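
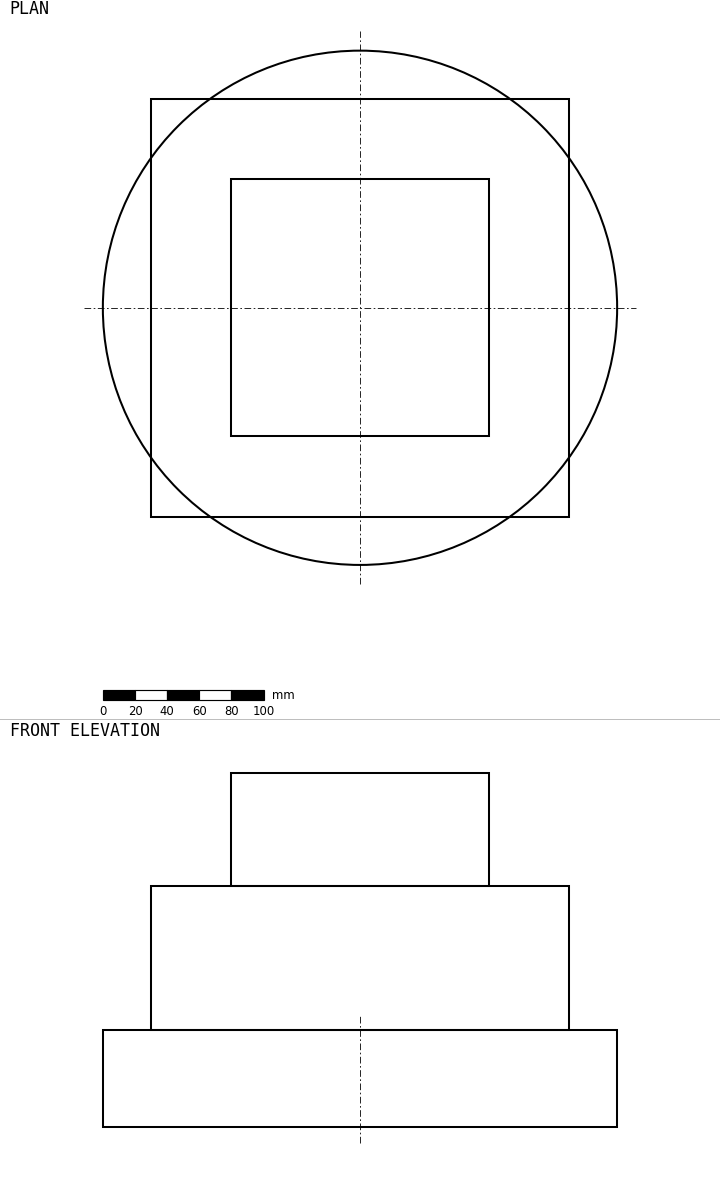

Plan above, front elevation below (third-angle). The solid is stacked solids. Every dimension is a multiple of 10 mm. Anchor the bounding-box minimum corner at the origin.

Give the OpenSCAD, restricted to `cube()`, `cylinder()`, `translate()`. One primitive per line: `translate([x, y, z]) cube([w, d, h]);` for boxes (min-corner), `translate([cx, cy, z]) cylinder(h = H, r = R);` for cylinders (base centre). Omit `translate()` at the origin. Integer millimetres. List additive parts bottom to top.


translate([160, 160, 0]) cylinder(h = 60, r = 160);
translate([30, 30, 60]) cube([260, 260, 90]);
translate([80, 80, 150]) cube([160, 160, 70]);


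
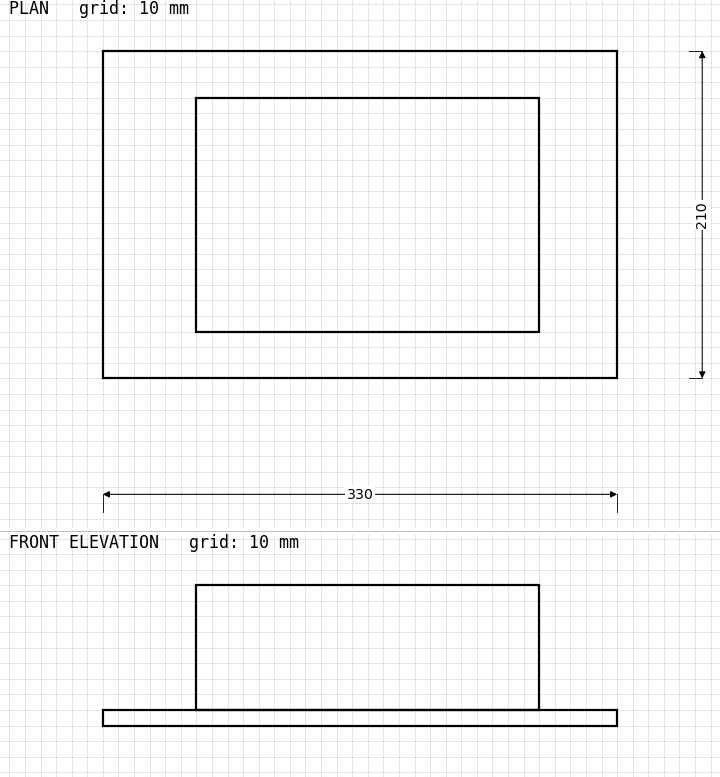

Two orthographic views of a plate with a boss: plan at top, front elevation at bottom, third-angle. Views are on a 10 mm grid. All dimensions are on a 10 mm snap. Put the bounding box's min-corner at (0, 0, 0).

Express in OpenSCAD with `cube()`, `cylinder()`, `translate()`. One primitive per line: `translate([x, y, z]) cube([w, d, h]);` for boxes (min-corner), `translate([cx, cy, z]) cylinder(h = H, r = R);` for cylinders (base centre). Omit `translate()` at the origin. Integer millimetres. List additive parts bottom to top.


cube([330, 210, 10]);
translate([60, 30, 10]) cube([220, 150, 80]);


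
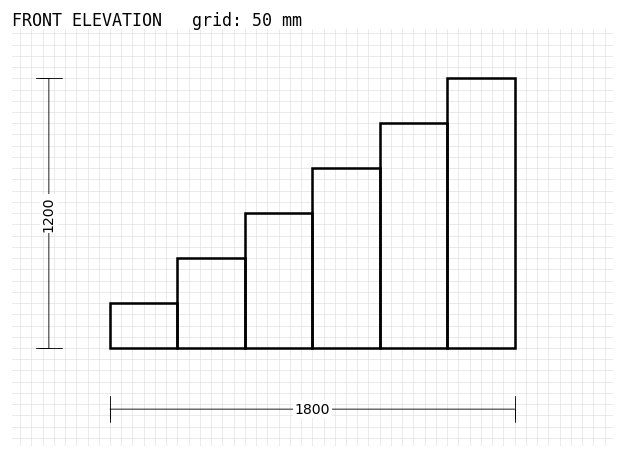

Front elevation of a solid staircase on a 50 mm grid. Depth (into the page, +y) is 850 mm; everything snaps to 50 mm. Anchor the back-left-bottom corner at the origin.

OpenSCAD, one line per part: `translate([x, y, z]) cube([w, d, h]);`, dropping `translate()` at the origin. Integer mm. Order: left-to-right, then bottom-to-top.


cube([300, 850, 200]);
translate([300, 0, 0]) cube([300, 850, 400]);
translate([600, 0, 0]) cube([300, 850, 600]);
translate([900, 0, 0]) cube([300, 850, 800]);
translate([1200, 0, 0]) cube([300, 850, 1000]);
translate([1500, 0, 0]) cube([300, 850, 1200]);


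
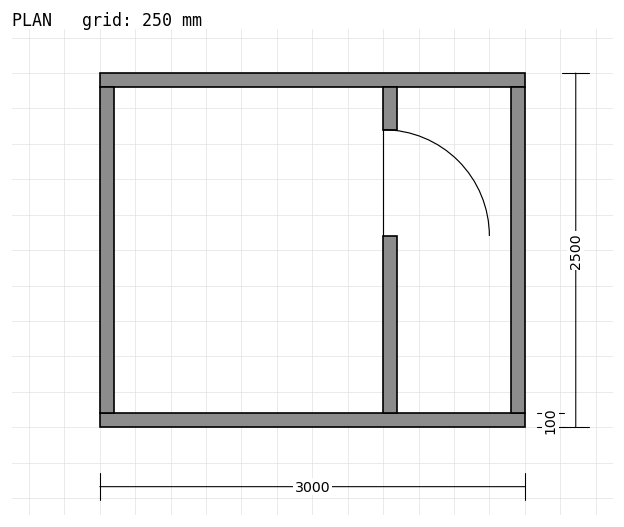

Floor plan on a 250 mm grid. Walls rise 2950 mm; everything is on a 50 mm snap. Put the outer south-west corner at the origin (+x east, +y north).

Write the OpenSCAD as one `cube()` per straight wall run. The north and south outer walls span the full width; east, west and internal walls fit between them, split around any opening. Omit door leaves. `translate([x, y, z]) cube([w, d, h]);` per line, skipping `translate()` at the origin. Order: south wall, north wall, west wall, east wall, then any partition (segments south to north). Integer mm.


cube([3000, 100, 2950]);
translate([0, 2400, 0]) cube([3000, 100, 2950]);
translate([0, 100, 0]) cube([100, 2300, 2950]);
translate([2900, 100, 0]) cube([100, 2300, 2950]);
translate([2000, 100, 0]) cube([100, 1250, 2950]);
translate([2000, 2100, 0]) cube([100, 300, 2950]);


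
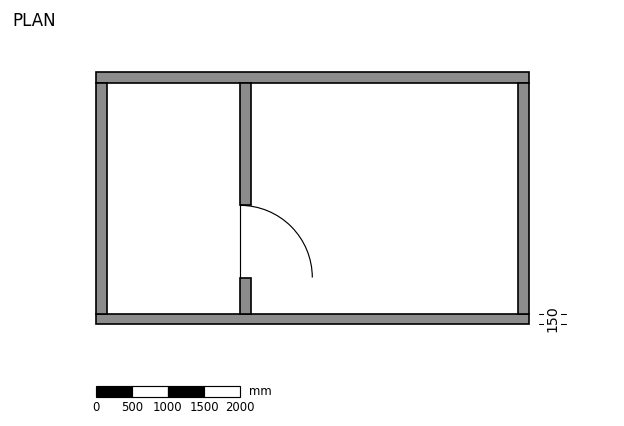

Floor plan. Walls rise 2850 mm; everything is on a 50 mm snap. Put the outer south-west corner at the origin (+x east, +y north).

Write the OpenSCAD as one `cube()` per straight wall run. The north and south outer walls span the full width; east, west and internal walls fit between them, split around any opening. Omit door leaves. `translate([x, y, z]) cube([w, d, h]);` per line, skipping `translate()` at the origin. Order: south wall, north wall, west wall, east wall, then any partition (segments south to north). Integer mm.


cube([6000, 150, 2850]);
translate([0, 3350, 0]) cube([6000, 150, 2850]);
translate([0, 150, 0]) cube([150, 3200, 2850]);
translate([5850, 150, 0]) cube([150, 3200, 2850]);
translate([2000, 150, 0]) cube([150, 500, 2850]);
translate([2000, 1650, 0]) cube([150, 1700, 2850]);


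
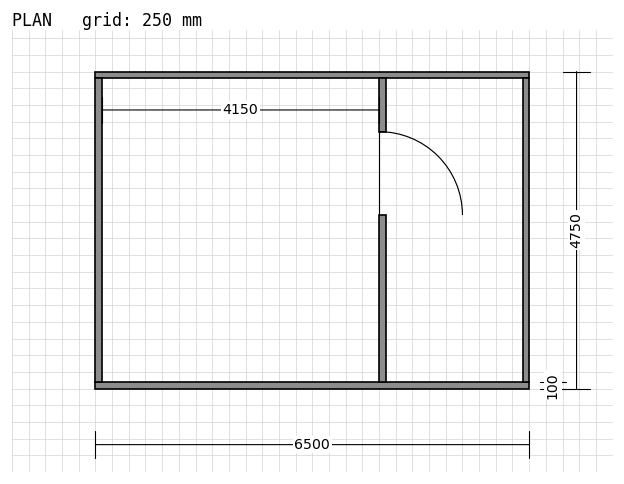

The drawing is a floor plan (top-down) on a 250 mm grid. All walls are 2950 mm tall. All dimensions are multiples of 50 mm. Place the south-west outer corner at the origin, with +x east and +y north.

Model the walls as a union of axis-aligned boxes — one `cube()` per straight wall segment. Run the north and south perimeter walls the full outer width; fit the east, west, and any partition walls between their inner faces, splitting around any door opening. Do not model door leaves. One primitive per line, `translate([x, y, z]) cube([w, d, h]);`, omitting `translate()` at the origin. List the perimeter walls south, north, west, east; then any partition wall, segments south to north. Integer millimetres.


cube([6500, 100, 2950]);
translate([0, 4650, 0]) cube([6500, 100, 2950]);
translate([0, 100, 0]) cube([100, 4550, 2950]);
translate([6400, 100, 0]) cube([100, 4550, 2950]);
translate([4250, 100, 0]) cube([100, 2500, 2950]);
translate([4250, 3850, 0]) cube([100, 800, 2950]);


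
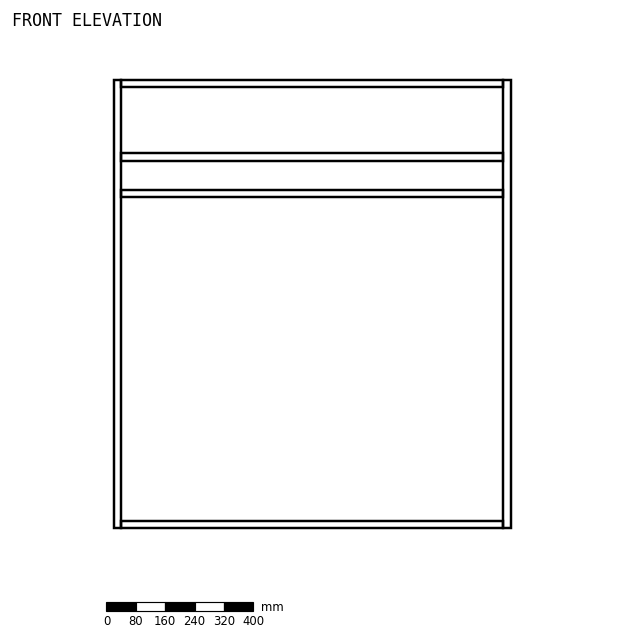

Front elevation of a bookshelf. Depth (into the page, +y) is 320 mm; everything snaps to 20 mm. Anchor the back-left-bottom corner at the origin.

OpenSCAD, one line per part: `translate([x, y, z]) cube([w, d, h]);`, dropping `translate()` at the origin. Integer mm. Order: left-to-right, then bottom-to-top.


cube([20, 320, 1220]);
translate([20, 0, 0]) cube([1040, 320, 20]);
translate([20, 0, 900]) cube([1040, 320, 20]);
translate([20, 0, 1000]) cube([1040, 320, 20]);
translate([20, 0, 1200]) cube([1040, 320, 20]);
translate([1060, 0, 0]) cube([20, 320, 1220]);


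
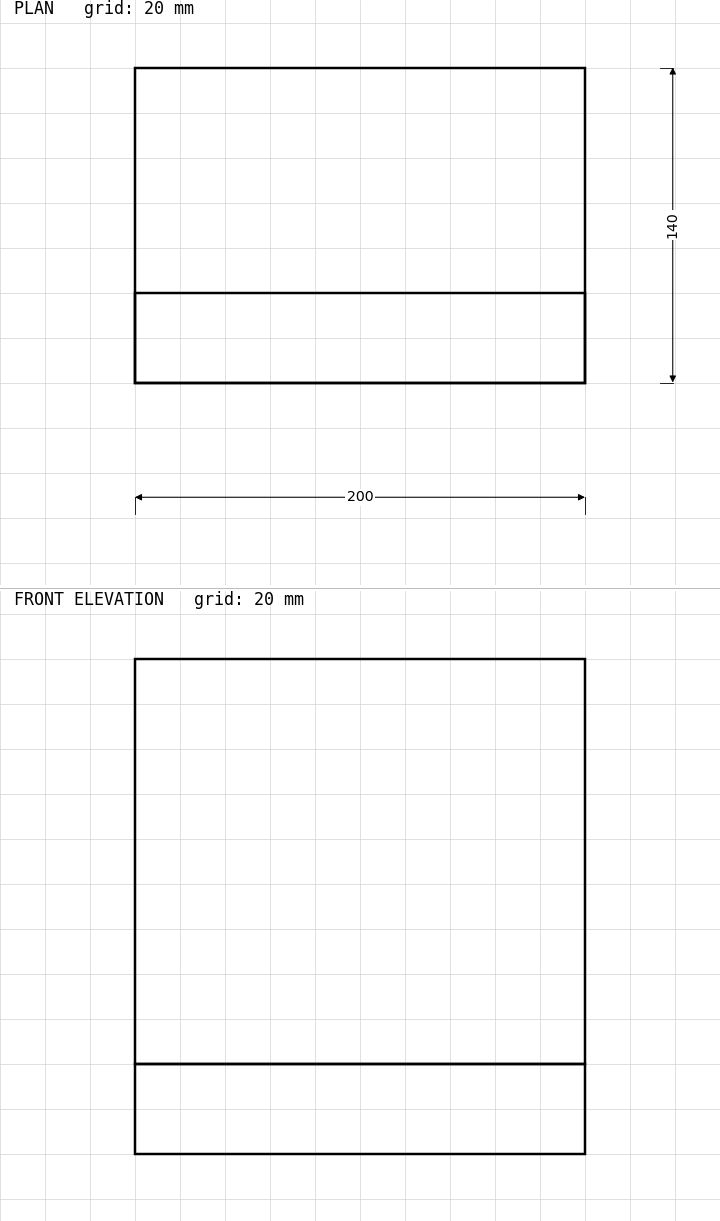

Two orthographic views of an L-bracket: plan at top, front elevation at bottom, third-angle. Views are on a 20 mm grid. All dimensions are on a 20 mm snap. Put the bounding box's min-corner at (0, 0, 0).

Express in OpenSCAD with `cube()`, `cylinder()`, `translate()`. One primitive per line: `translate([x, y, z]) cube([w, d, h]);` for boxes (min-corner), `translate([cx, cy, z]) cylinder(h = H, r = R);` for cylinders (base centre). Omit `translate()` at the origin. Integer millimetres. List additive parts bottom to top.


cube([200, 140, 40]);
translate([0, 0, 40]) cube([200, 40, 180]);


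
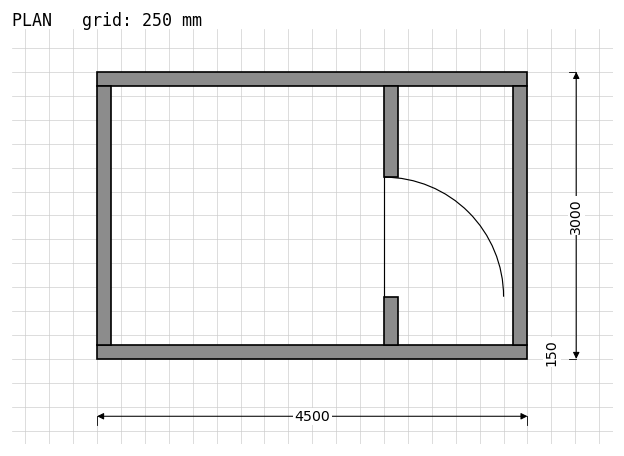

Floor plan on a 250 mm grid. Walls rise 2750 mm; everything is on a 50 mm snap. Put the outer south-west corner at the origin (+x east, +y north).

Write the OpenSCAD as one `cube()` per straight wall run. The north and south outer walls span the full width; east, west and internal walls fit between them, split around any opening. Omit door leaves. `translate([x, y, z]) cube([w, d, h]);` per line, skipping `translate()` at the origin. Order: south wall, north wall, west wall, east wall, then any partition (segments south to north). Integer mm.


cube([4500, 150, 2750]);
translate([0, 2850, 0]) cube([4500, 150, 2750]);
translate([0, 150, 0]) cube([150, 2700, 2750]);
translate([4350, 150, 0]) cube([150, 2700, 2750]);
translate([3000, 150, 0]) cube([150, 500, 2750]);
translate([3000, 1900, 0]) cube([150, 950, 2750]);


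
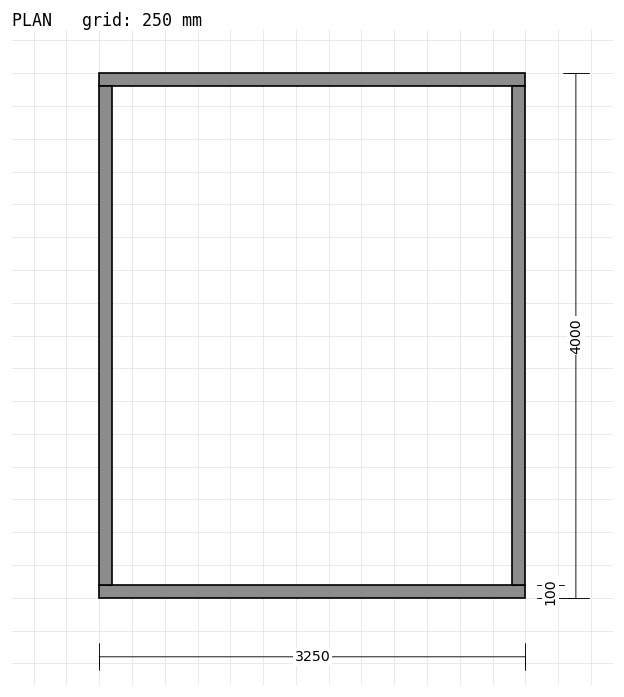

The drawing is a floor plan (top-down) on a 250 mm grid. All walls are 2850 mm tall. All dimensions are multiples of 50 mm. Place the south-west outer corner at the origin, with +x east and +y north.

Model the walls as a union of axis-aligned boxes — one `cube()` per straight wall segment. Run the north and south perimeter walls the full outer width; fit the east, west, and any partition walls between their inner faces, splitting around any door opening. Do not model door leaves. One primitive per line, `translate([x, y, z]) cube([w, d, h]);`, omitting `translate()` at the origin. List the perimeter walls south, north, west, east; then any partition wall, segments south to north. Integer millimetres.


cube([3250, 100, 2850]);
translate([0, 3900, 0]) cube([3250, 100, 2850]);
translate([0, 100, 0]) cube([100, 3800, 2850]);
translate([3150, 100, 0]) cube([100, 3800, 2850]);


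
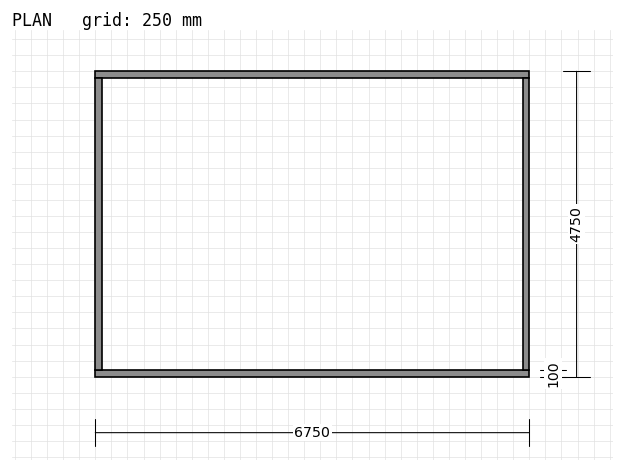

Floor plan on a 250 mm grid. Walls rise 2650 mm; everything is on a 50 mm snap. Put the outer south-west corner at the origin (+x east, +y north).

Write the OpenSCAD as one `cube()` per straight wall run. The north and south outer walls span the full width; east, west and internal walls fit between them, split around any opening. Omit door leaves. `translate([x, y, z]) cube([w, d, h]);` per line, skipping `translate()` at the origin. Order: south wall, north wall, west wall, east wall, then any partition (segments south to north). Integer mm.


cube([6750, 100, 2650]);
translate([0, 4650, 0]) cube([6750, 100, 2650]);
translate([0, 100, 0]) cube([100, 4550, 2650]);
translate([6650, 100, 0]) cube([100, 4550, 2650]);


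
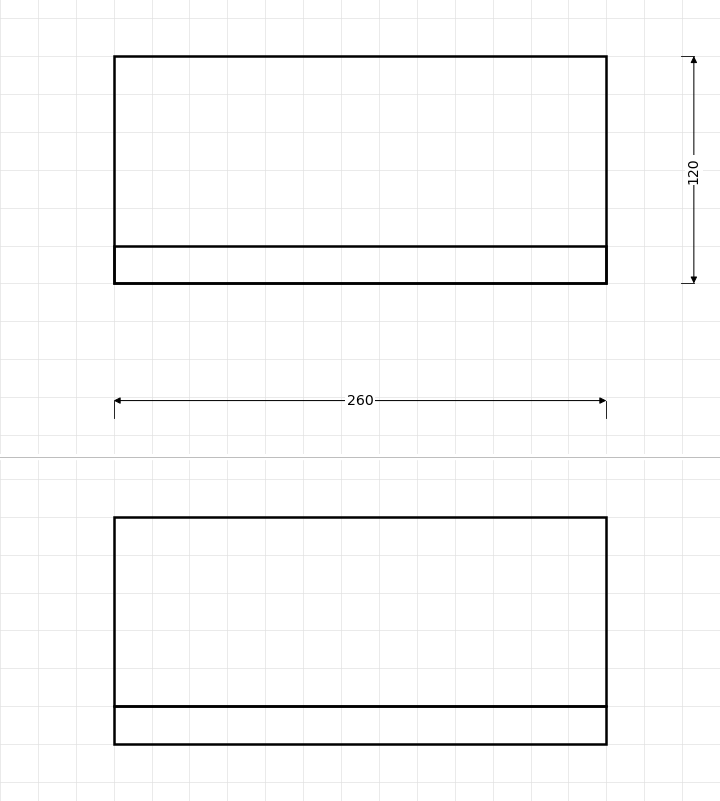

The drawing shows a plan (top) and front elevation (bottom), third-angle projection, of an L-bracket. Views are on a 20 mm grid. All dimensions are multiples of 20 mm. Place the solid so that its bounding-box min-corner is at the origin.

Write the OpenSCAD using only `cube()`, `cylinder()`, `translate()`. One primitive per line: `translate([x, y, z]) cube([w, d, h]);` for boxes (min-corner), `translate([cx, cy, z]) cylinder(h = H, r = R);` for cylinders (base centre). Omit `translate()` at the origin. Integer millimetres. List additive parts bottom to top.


cube([260, 120, 20]);
translate([0, 0, 20]) cube([260, 20, 100]);


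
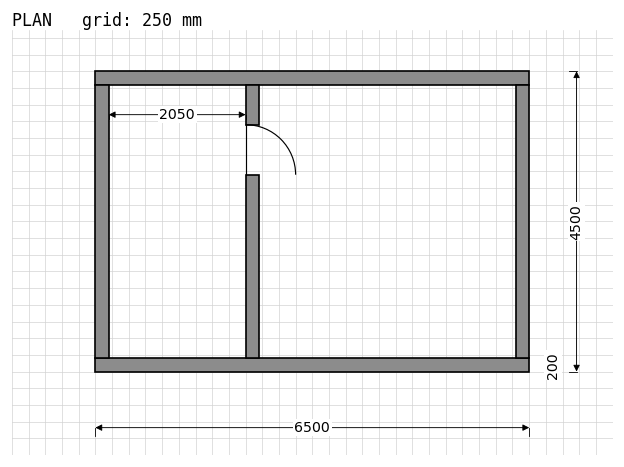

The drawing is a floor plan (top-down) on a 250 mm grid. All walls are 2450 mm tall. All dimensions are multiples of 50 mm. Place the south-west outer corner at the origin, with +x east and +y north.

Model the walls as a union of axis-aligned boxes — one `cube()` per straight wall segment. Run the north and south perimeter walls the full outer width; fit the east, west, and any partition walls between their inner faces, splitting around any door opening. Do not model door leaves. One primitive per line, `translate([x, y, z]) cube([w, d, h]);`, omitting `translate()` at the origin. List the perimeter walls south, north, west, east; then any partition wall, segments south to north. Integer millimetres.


cube([6500, 200, 2450]);
translate([0, 4300, 0]) cube([6500, 200, 2450]);
translate([0, 200, 0]) cube([200, 4100, 2450]);
translate([6300, 200, 0]) cube([200, 4100, 2450]);
translate([2250, 200, 0]) cube([200, 2750, 2450]);
translate([2250, 3700, 0]) cube([200, 600, 2450]);


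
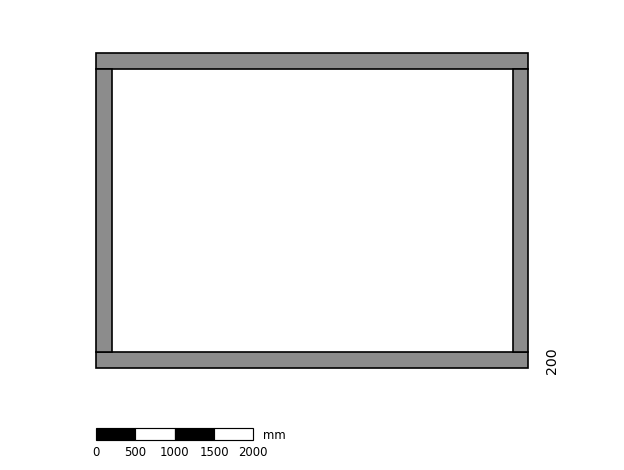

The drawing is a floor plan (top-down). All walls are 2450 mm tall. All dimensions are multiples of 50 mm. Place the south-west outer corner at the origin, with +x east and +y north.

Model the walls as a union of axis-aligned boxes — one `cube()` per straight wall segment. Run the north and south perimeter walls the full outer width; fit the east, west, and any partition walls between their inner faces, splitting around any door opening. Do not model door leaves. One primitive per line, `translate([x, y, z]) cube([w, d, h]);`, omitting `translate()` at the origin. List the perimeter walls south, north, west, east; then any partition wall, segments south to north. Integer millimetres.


cube([5500, 200, 2450]);
translate([0, 3800, 0]) cube([5500, 200, 2450]);
translate([0, 200, 0]) cube([200, 3600, 2450]);
translate([5300, 200, 0]) cube([200, 3600, 2450]);


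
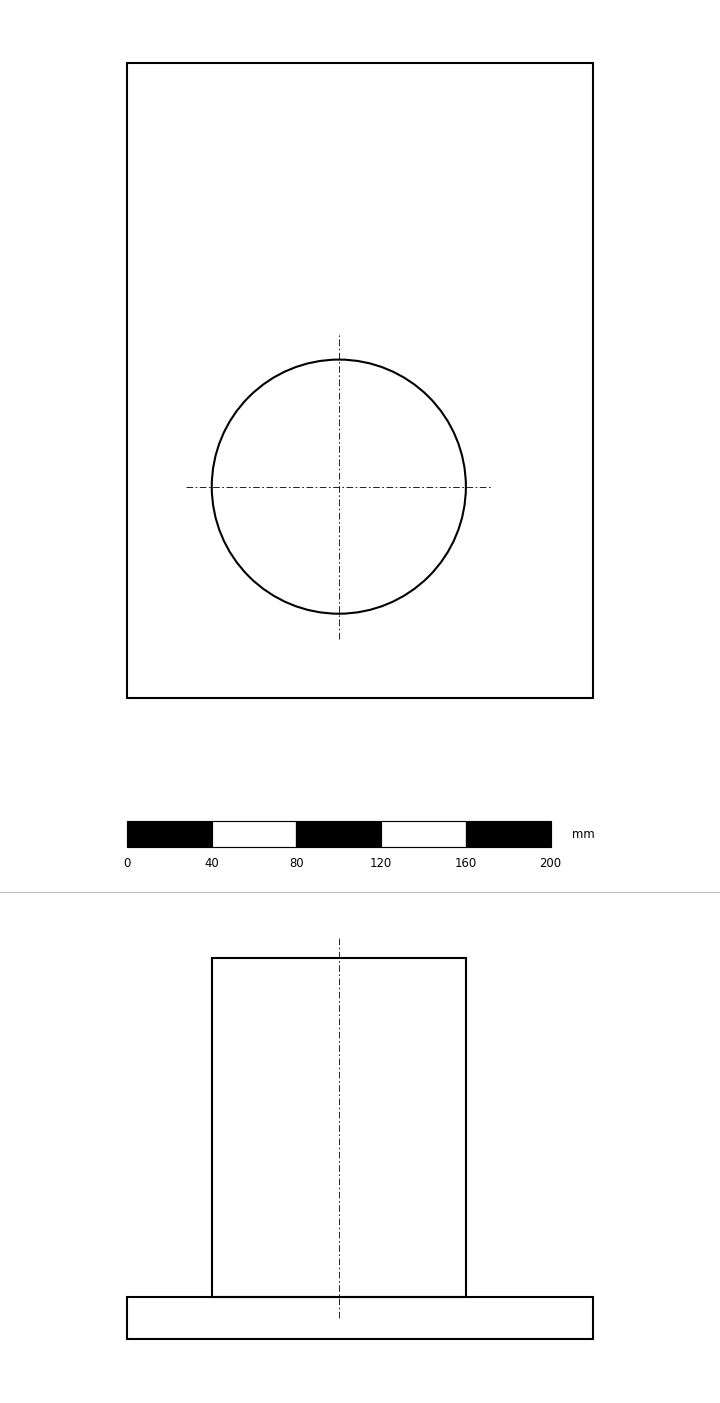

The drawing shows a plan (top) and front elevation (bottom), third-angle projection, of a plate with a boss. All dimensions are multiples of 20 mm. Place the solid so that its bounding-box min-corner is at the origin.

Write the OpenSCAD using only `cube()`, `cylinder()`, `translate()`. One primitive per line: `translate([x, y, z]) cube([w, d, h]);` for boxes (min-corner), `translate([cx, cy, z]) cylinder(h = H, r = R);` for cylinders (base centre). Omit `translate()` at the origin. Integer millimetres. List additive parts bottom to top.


cube([220, 300, 20]);
translate([100, 100, 20]) cylinder(h = 160, r = 60);


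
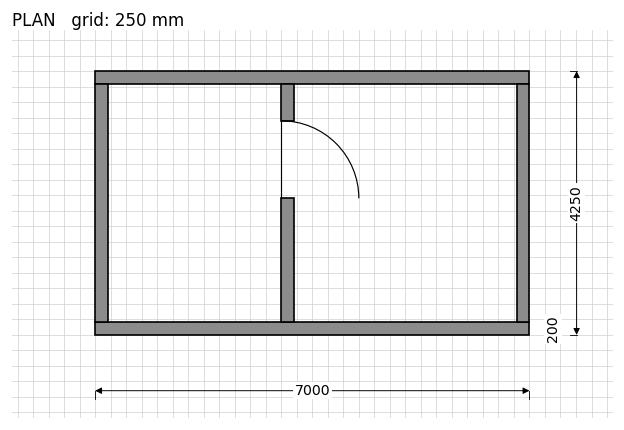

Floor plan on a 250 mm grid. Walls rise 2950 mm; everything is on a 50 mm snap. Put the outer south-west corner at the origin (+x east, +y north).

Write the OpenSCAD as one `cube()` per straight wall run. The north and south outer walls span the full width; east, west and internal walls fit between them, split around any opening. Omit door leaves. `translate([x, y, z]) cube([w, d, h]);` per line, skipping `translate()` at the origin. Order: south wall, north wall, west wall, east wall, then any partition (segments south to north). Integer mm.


cube([7000, 200, 2950]);
translate([0, 4050, 0]) cube([7000, 200, 2950]);
translate([0, 200, 0]) cube([200, 3850, 2950]);
translate([6800, 200, 0]) cube([200, 3850, 2950]);
translate([3000, 200, 0]) cube([200, 2000, 2950]);
translate([3000, 3450, 0]) cube([200, 600, 2950]);


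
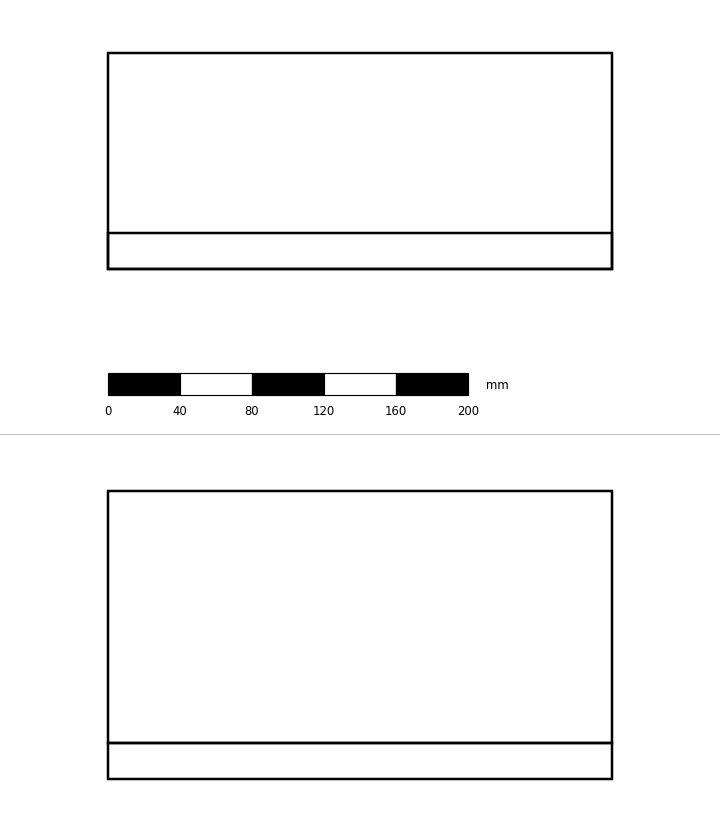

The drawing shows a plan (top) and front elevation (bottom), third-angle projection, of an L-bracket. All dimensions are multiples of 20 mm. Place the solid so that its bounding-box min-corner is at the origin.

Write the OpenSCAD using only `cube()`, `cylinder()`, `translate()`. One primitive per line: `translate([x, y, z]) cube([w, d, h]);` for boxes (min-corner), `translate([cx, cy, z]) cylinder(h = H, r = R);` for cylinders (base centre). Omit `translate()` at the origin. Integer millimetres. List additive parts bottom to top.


cube([280, 120, 20]);
translate([0, 0, 20]) cube([280, 20, 140]);


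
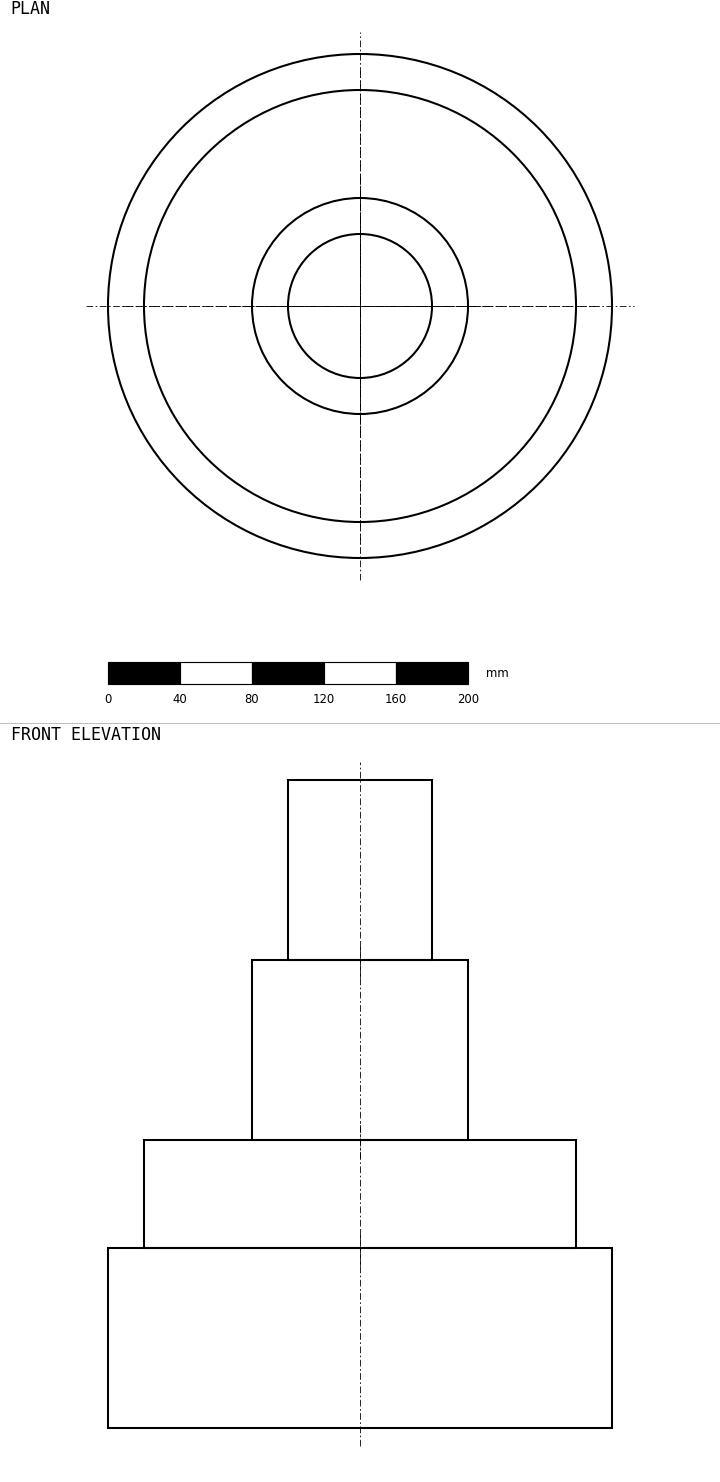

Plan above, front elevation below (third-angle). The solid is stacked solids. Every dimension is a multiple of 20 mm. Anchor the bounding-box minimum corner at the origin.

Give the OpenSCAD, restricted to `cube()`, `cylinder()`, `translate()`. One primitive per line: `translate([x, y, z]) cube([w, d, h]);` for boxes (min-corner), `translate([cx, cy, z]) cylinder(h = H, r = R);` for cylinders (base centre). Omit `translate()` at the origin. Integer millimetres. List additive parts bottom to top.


translate([140, 140, 0]) cylinder(h = 100, r = 140);
translate([140, 140, 100]) cylinder(h = 60, r = 120);
translate([140, 140, 160]) cylinder(h = 100, r = 60);
translate([140, 140, 260]) cylinder(h = 100, r = 40);


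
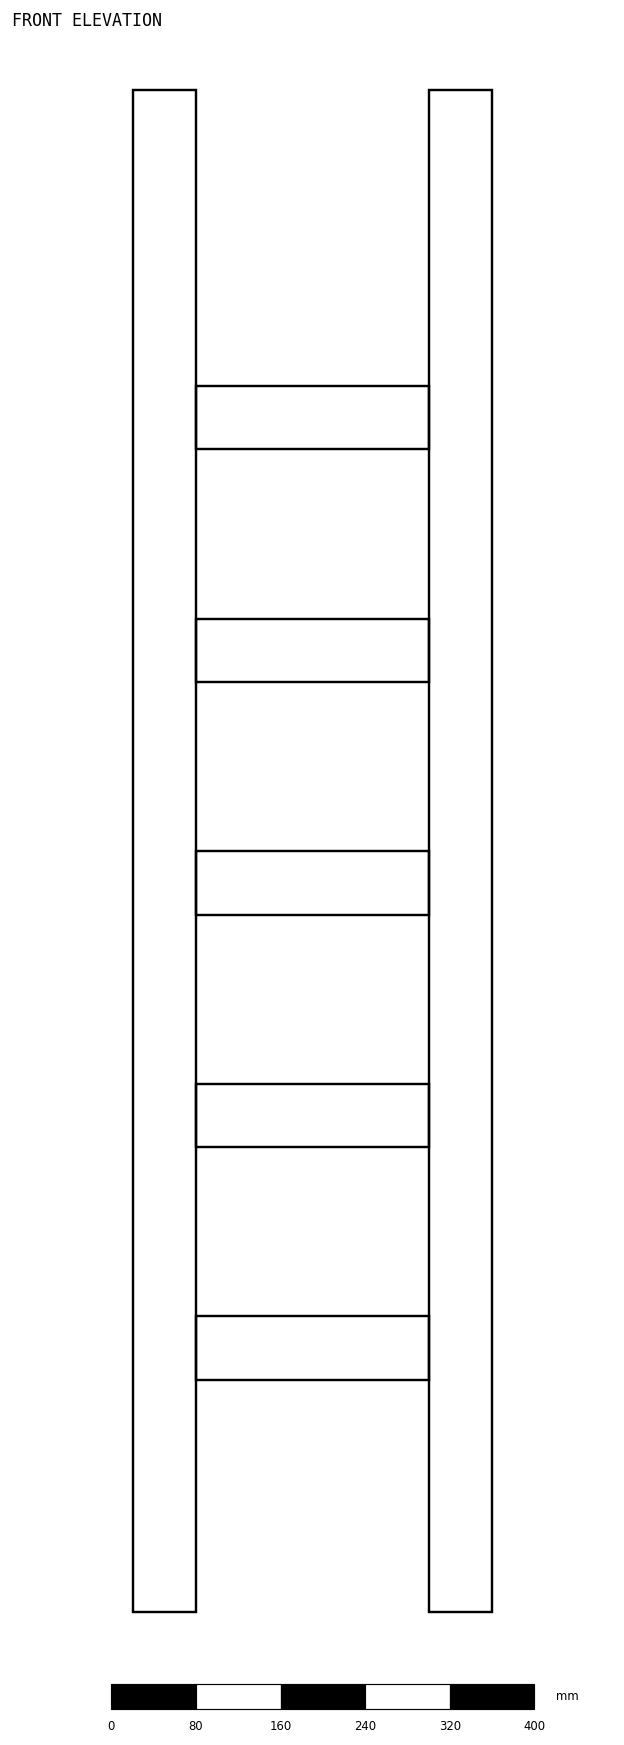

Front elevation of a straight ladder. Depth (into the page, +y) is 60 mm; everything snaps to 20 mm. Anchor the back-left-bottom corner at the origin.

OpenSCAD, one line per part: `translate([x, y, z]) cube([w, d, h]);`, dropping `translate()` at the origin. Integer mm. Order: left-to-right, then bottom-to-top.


cube([60, 60, 1440]);
translate([60, 0, 220]) cube([220, 60, 60]);
translate([60, 0, 440]) cube([220, 60, 60]);
translate([60, 0, 660]) cube([220, 60, 60]);
translate([60, 0, 880]) cube([220, 60, 60]);
translate([60, 0, 1100]) cube([220, 60, 60]);
translate([280, 0, 0]) cube([60, 60, 1440]);


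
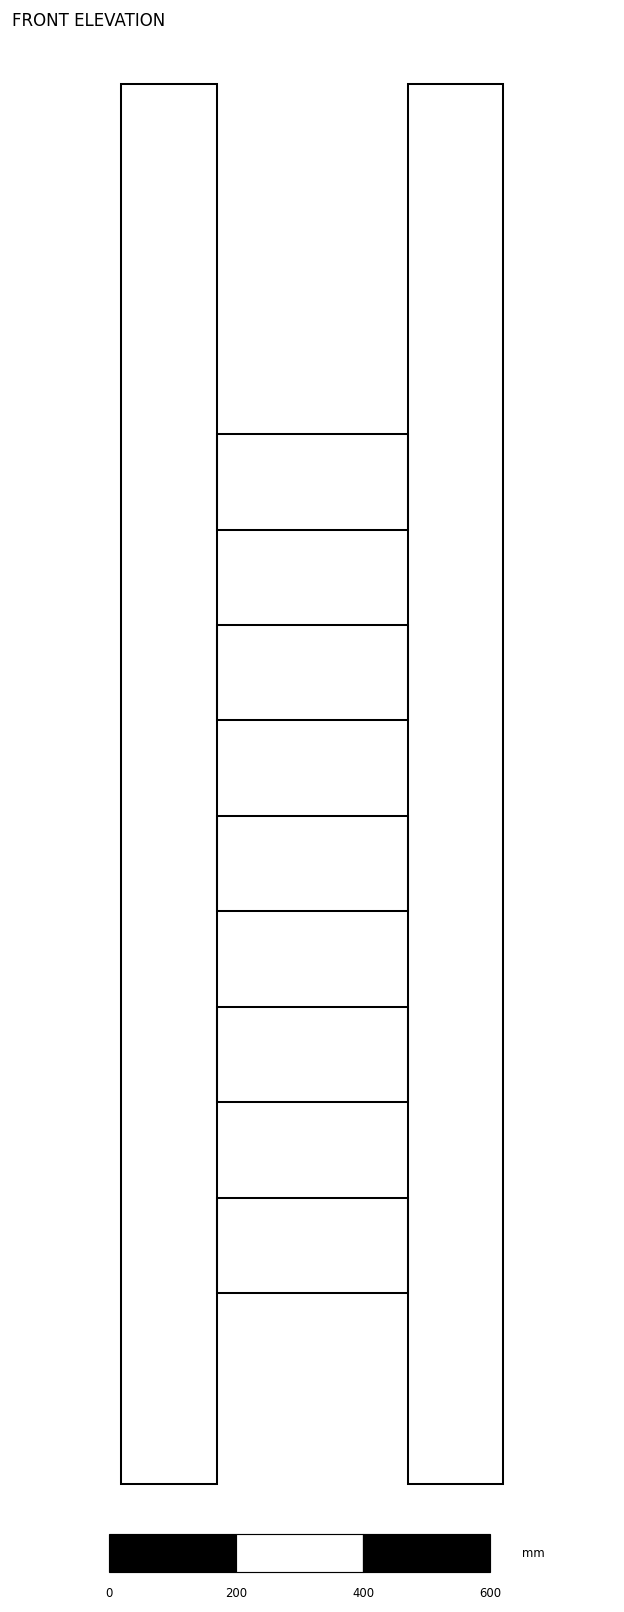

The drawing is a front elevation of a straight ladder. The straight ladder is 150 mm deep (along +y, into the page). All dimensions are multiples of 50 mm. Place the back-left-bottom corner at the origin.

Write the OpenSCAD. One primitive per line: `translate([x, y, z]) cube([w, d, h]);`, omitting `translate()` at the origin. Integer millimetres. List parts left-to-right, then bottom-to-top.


cube([150, 150, 2200]);
translate([150, 0, 300]) cube([300, 150, 150]);
translate([150, 0, 600]) cube([300, 150, 150]);
translate([150, 0, 900]) cube([300, 150, 150]);
translate([150, 0, 1200]) cube([300, 150, 150]);
translate([150, 0, 1500]) cube([300, 150, 150]);
translate([450, 0, 0]) cube([150, 150, 2200]);


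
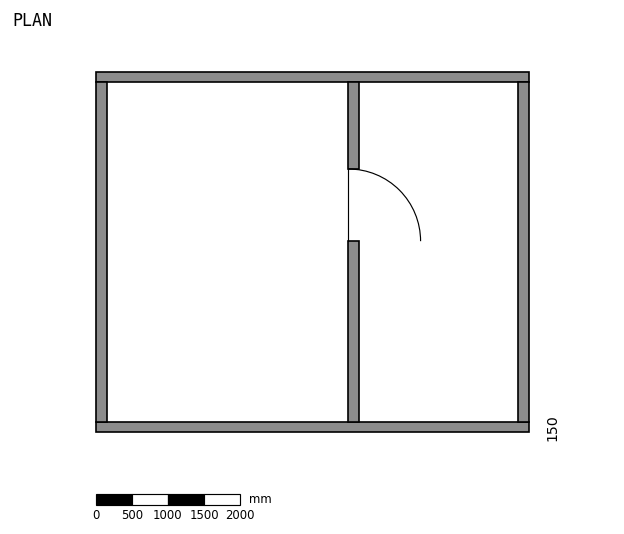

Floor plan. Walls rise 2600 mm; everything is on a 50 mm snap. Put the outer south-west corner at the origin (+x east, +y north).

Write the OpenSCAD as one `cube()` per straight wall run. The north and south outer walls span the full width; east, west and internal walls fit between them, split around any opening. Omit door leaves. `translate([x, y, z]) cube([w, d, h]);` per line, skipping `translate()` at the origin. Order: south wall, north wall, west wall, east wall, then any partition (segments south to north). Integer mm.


cube([6000, 150, 2600]);
translate([0, 4850, 0]) cube([6000, 150, 2600]);
translate([0, 150, 0]) cube([150, 4700, 2600]);
translate([5850, 150, 0]) cube([150, 4700, 2600]);
translate([3500, 150, 0]) cube([150, 2500, 2600]);
translate([3500, 3650, 0]) cube([150, 1200, 2600]);


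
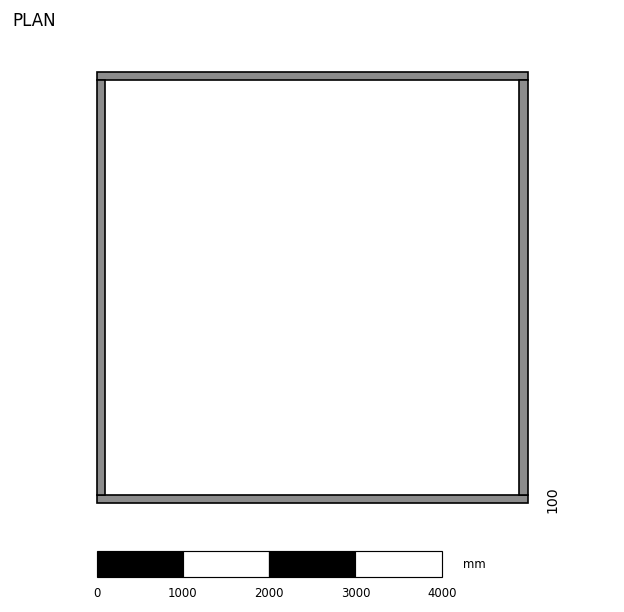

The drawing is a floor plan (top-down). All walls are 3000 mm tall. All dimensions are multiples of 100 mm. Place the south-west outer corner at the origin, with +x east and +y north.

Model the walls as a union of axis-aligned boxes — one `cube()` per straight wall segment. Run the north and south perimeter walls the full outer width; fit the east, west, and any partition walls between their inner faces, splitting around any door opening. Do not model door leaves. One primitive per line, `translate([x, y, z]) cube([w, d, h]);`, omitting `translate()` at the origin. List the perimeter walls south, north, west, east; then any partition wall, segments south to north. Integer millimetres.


cube([5000, 100, 3000]);
translate([0, 4900, 0]) cube([5000, 100, 3000]);
translate([0, 100, 0]) cube([100, 4800, 3000]);
translate([4900, 100, 0]) cube([100, 4800, 3000]);


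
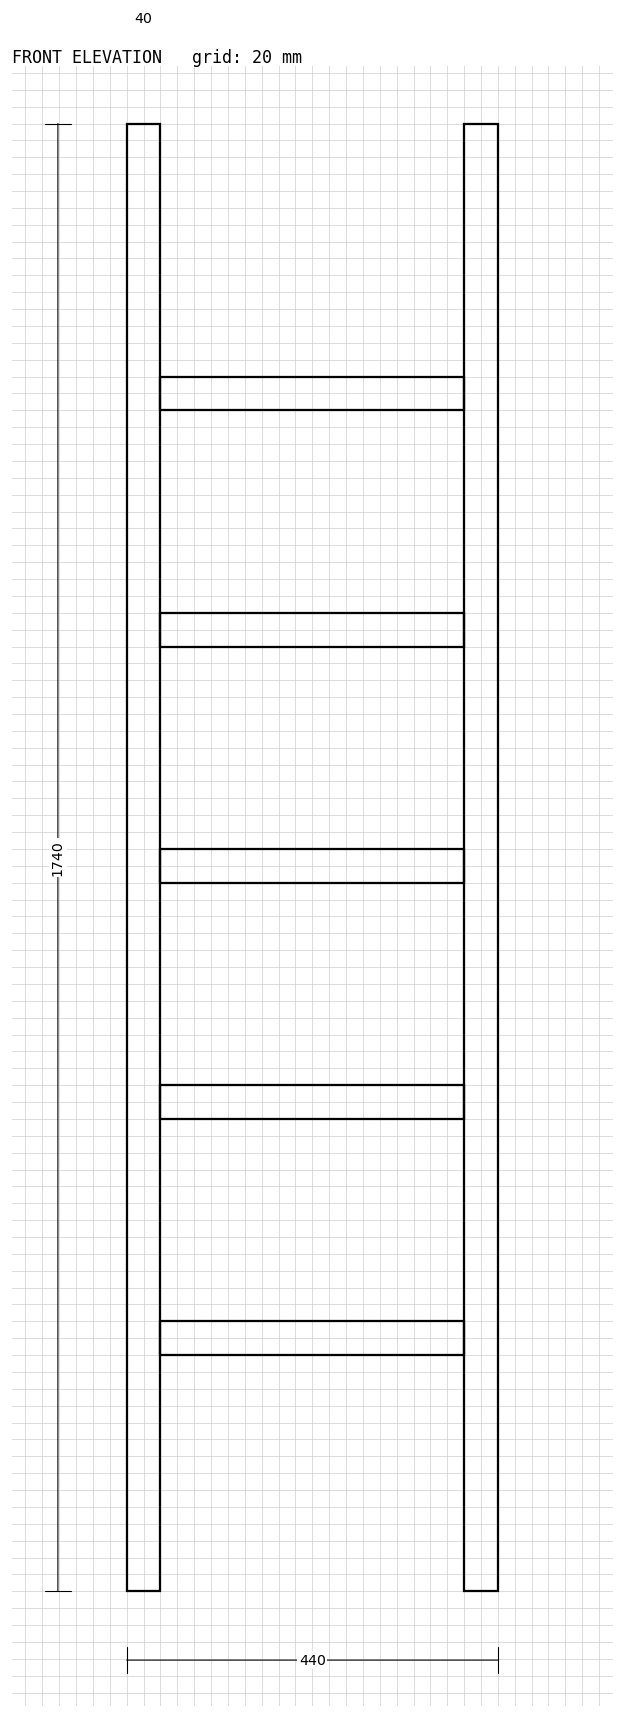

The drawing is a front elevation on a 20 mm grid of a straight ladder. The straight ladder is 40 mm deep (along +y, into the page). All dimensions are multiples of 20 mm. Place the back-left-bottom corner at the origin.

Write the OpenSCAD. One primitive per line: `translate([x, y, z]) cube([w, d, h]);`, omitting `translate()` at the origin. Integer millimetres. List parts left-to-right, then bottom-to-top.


cube([40, 40, 1740]);
translate([40, 0, 280]) cube([360, 40, 40]);
translate([40, 0, 560]) cube([360, 40, 40]);
translate([40, 0, 840]) cube([360, 40, 40]);
translate([40, 0, 1120]) cube([360, 40, 40]);
translate([40, 0, 1400]) cube([360, 40, 40]);
translate([400, 0, 0]) cube([40, 40, 1740]);


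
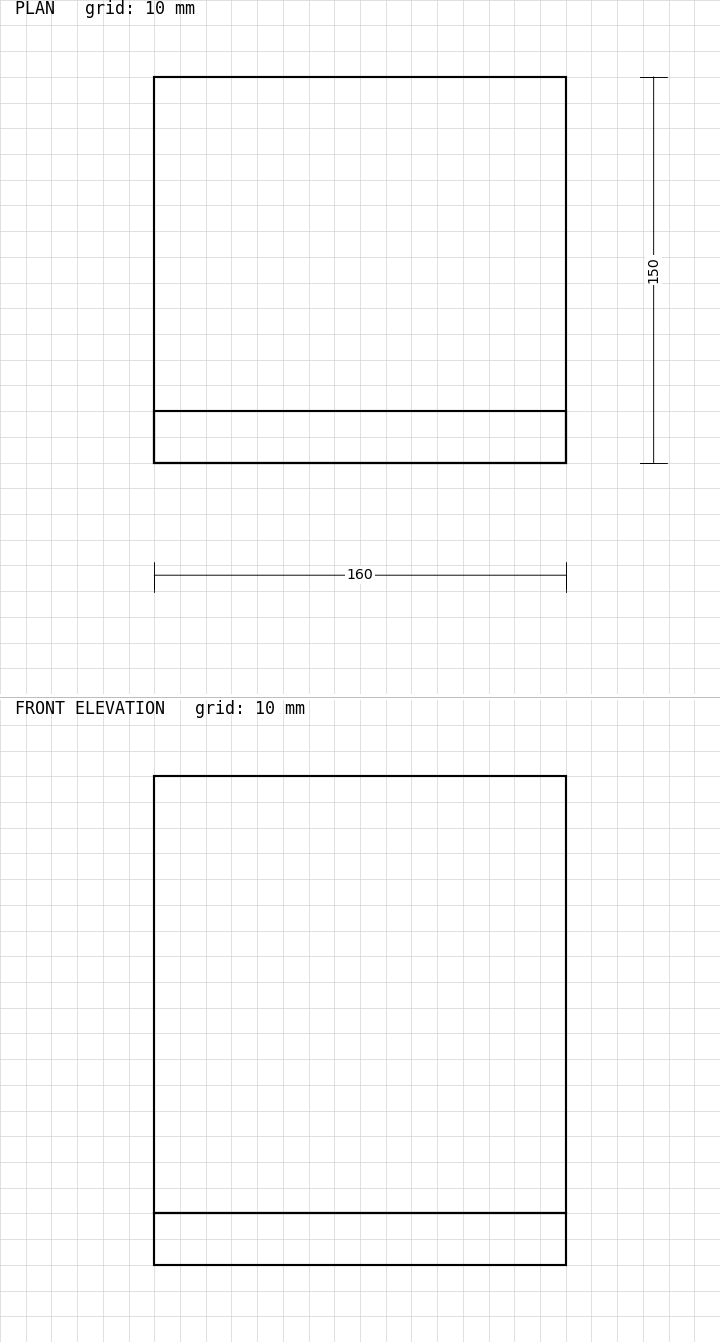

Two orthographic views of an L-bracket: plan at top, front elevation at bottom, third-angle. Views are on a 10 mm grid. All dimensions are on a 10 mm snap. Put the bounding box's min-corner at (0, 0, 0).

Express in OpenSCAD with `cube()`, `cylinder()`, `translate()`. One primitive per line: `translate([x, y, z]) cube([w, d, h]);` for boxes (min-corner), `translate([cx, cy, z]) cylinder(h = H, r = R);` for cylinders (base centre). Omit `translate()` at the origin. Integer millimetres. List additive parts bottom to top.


cube([160, 150, 20]);
translate([0, 0, 20]) cube([160, 20, 170]);


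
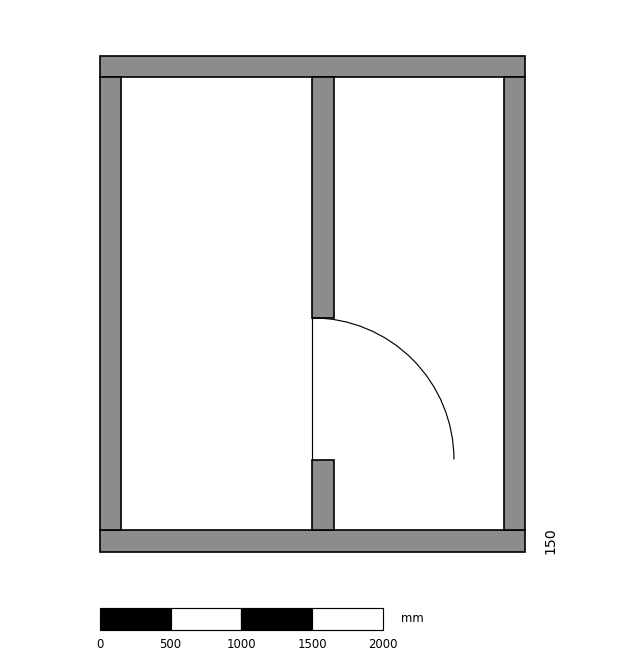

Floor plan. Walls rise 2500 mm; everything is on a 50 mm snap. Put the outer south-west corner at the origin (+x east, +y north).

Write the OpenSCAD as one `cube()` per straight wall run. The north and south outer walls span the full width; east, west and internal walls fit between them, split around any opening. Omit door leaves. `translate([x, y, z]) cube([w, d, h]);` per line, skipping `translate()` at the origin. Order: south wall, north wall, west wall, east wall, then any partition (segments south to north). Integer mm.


cube([3000, 150, 2500]);
translate([0, 3350, 0]) cube([3000, 150, 2500]);
translate([0, 150, 0]) cube([150, 3200, 2500]);
translate([2850, 150, 0]) cube([150, 3200, 2500]);
translate([1500, 150, 0]) cube([150, 500, 2500]);
translate([1500, 1650, 0]) cube([150, 1700, 2500]);


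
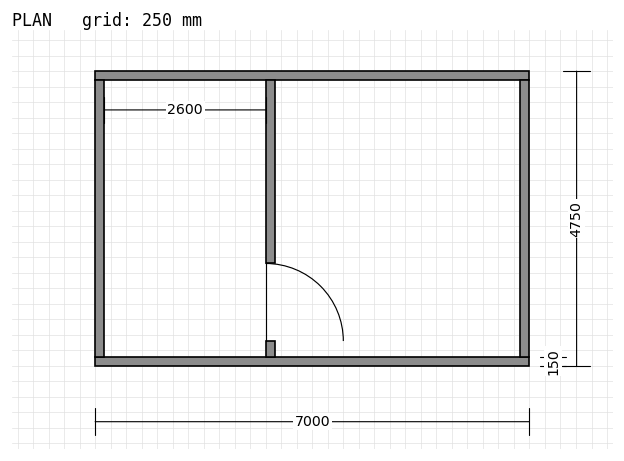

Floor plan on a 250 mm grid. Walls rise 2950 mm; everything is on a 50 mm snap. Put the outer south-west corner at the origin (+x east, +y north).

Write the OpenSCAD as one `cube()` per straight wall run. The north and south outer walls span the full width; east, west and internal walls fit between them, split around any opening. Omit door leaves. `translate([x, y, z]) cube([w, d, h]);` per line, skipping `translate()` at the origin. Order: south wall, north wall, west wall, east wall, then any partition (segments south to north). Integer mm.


cube([7000, 150, 2950]);
translate([0, 4600, 0]) cube([7000, 150, 2950]);
translate([0, 150, 0]) cube([150, 4450, 2950]);
translate([6850, 150, 0]) cube([150, 4450, 2950]);
translate([2750, 150, 0]) cube([150, 250, 2950]);
translate([2750, 1650, 0]) cube([150, 2950, 2950]);


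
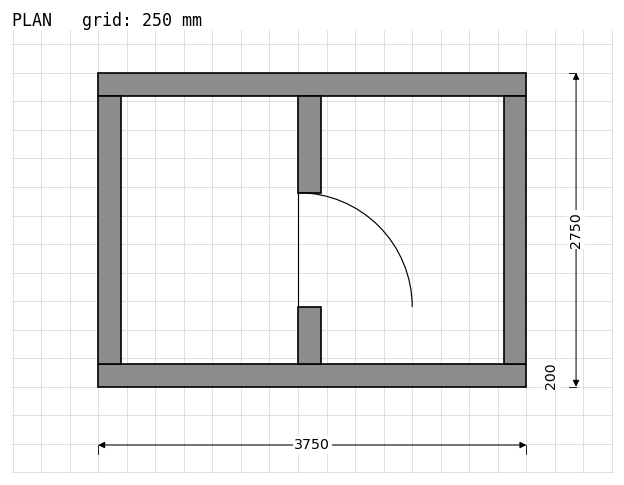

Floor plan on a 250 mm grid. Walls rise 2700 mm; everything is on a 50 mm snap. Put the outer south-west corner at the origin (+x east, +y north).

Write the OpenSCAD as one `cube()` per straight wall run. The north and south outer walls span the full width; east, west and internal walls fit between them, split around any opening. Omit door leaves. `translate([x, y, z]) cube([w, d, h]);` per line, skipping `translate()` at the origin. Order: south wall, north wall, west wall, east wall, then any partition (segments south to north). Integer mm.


cube([3750, 200, 2700]);
translate([0, 2550, 0]) cube([3750, 200, 2700]);
translate([0, 200, 0]) cube([200, 2350, 2700]);
translate([3550, 200, 0]) cube([200, 2350, 2700]);
translate([1750, 200, 0]) cube([200, 500, 2700]);
translate([1750, 1700, 0]) cube([200, 850, 2700]);


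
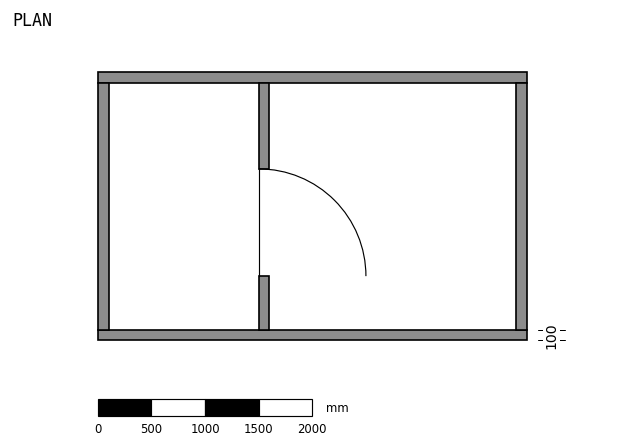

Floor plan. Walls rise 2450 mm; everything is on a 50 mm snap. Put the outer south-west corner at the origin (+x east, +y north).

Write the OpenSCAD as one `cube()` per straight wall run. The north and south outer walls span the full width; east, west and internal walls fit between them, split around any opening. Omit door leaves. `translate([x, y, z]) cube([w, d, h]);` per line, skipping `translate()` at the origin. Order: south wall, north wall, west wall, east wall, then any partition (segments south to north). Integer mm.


cube([4000, 100, 2450]);
translate([0, 2400, 0]) cube([4000, 100, 2450]);
translate([0, 100, 0]) cube([100, 2300, 2450]);
translate([3900, 100, 0]) cube([100, 2300, 2450]);
translate([1500, 100, 0]) cube([100, 500, 2450]);
translate([1500, 1600, 0]) cube([100, 800, 2450]);


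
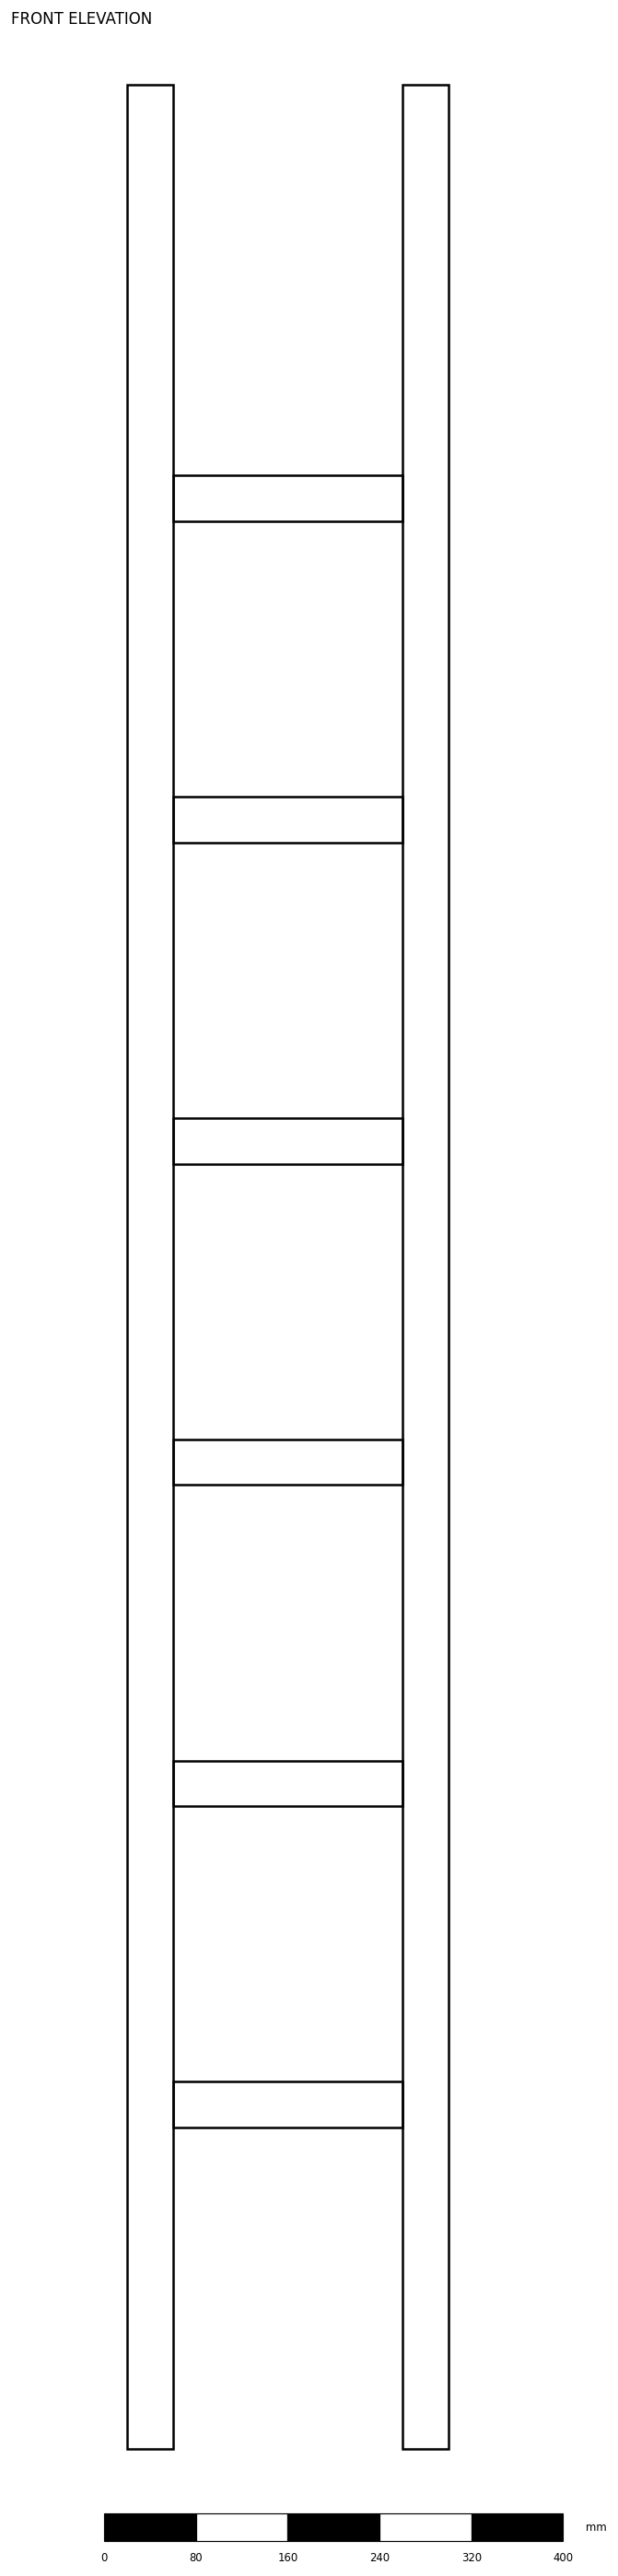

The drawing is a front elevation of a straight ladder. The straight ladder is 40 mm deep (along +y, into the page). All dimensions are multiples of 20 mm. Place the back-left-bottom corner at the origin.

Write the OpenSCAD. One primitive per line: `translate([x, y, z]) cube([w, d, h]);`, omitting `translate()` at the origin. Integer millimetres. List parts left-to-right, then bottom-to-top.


cube([40, 40, 2060]);
translate([40, 0, 280]) cube([200, 40, 40]);
translate([40, 0, 560]) cube([200, 40, 40]);
translate([40, 0, 840]) cube([200, 40, 40]);
translate([40, 0, 1120]) cube([200, 40, 40]);
translate([40, 0, 1400]) cube([200, 40, 40]);
translate([40, 0, 1680]) cube([200, 40, 40]);
translate([240, 0, 0]) cube([40, 40, 2060]);


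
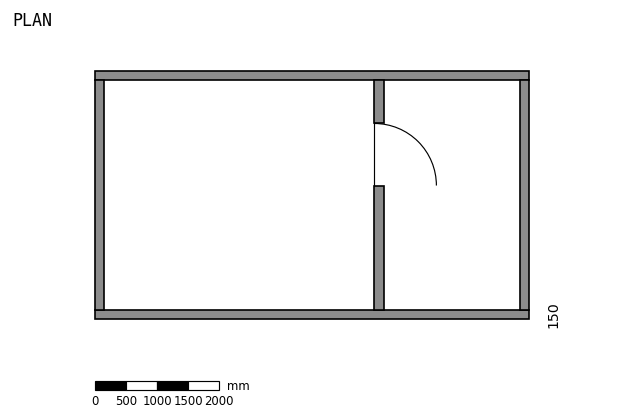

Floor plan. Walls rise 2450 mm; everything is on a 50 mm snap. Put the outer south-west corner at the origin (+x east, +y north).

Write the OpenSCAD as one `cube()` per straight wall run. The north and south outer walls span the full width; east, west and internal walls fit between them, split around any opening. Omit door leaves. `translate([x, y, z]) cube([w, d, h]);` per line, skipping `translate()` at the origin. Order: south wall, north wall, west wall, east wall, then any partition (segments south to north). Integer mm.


cube([7000, 150, 2450]);
translate([0, 3850, 0]) cube([7000, 150, 2450]);
translate([0, 150, 0]) cube([150, 3700, 2450]);
translate([6850, 150, 0]) cube([150, 3700, 2450]);
translate([4500, 150, 0]) cube([150, 2000, 2450]);
translate([4500, 3150, 0]) cube([150, 700, 2450]);


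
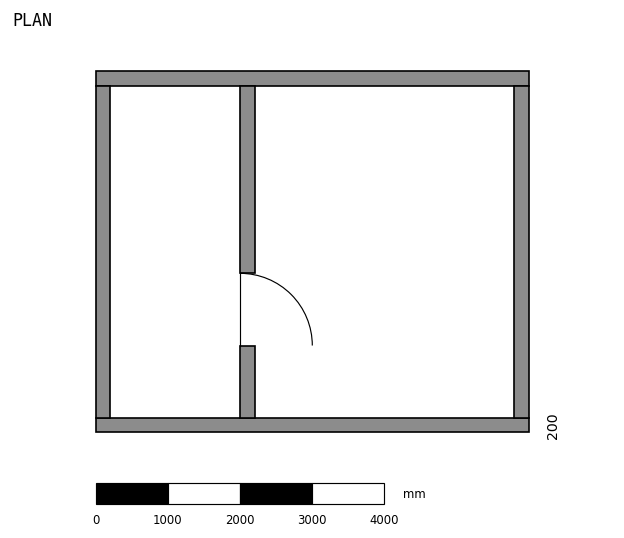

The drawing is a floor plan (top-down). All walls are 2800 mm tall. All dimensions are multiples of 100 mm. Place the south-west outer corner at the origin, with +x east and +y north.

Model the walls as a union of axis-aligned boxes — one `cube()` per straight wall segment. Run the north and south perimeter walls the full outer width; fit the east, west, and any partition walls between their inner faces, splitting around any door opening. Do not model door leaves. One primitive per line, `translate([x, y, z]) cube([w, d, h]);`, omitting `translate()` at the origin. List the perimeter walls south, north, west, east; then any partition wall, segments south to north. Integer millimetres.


cube([6000, 200, 2800]);
translate([0, 4800, 0]) cube([6000, 200, 2800]);
translate([0, 200, 0]) cube([200, 4600, 2800]);
translate([5800, 200, 0]) cube([200, 4600, 2800]);
translate([2000, 200, 0]) cube([200, 1000, 2800]);
translate([2000, 2200, 0]) cube([200, 2600, 2800]);


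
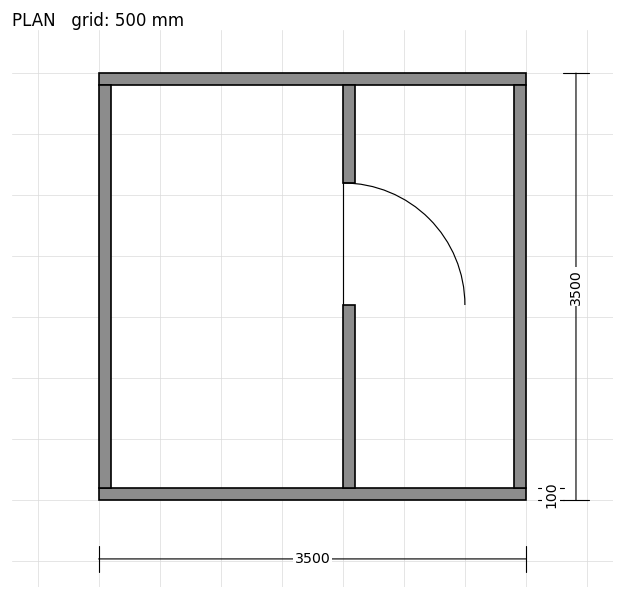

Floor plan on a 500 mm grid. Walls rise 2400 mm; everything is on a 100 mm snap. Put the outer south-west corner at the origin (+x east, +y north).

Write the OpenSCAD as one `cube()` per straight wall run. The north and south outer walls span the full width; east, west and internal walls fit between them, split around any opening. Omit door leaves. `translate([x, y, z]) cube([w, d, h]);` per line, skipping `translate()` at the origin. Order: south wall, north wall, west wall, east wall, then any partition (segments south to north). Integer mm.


cube([3500, 100, 2400]);
translate([0, 3400, 0]) cube([3500, 100, 2400]);
translate([0, 100, 0]) cube([100, 3300, 2400]);
translate([3400, 100, 0]) cube([100, 3300, 2400]);
translate([2000, 100, 0]) cube([100, 1500, 2400]);
translate([2000, 2600, 0]) cube([100, 800, 2400]);


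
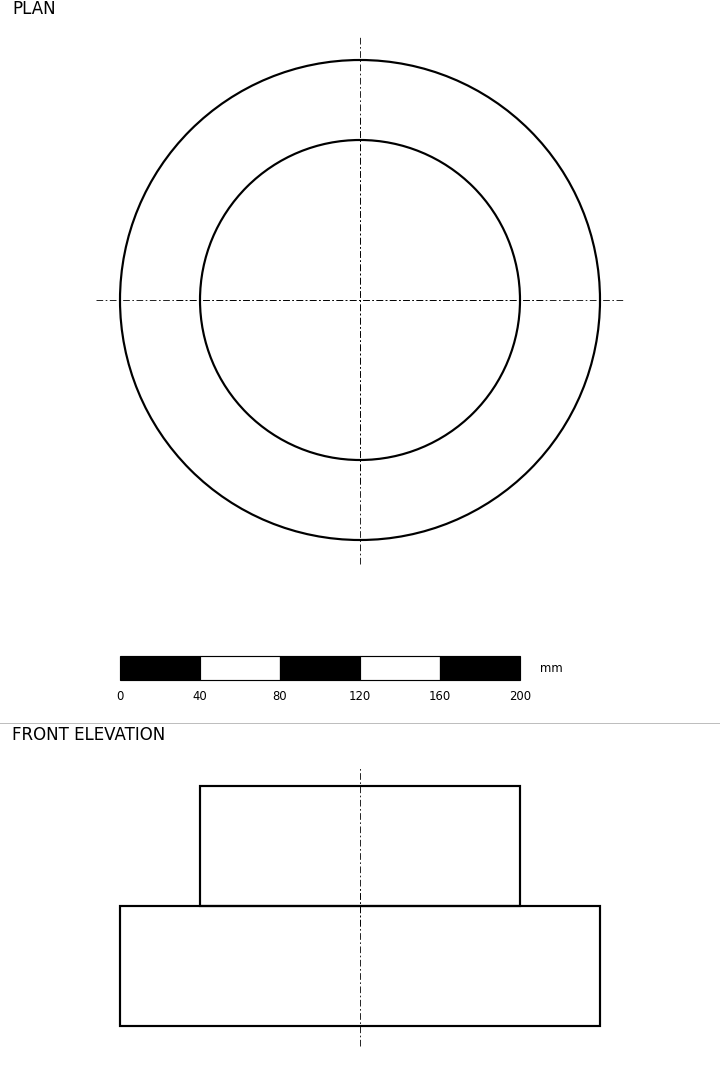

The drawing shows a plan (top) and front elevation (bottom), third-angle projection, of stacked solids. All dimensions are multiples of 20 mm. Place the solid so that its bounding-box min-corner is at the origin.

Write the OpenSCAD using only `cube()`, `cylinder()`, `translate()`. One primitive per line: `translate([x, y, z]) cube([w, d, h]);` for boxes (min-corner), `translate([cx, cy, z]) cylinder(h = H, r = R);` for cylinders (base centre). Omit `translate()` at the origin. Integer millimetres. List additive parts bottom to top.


translate([120, 120, 0]) cylinder(h = 60, r = 120);
translate([120, 120, 60]) cylinder(h = 60, r = 80);


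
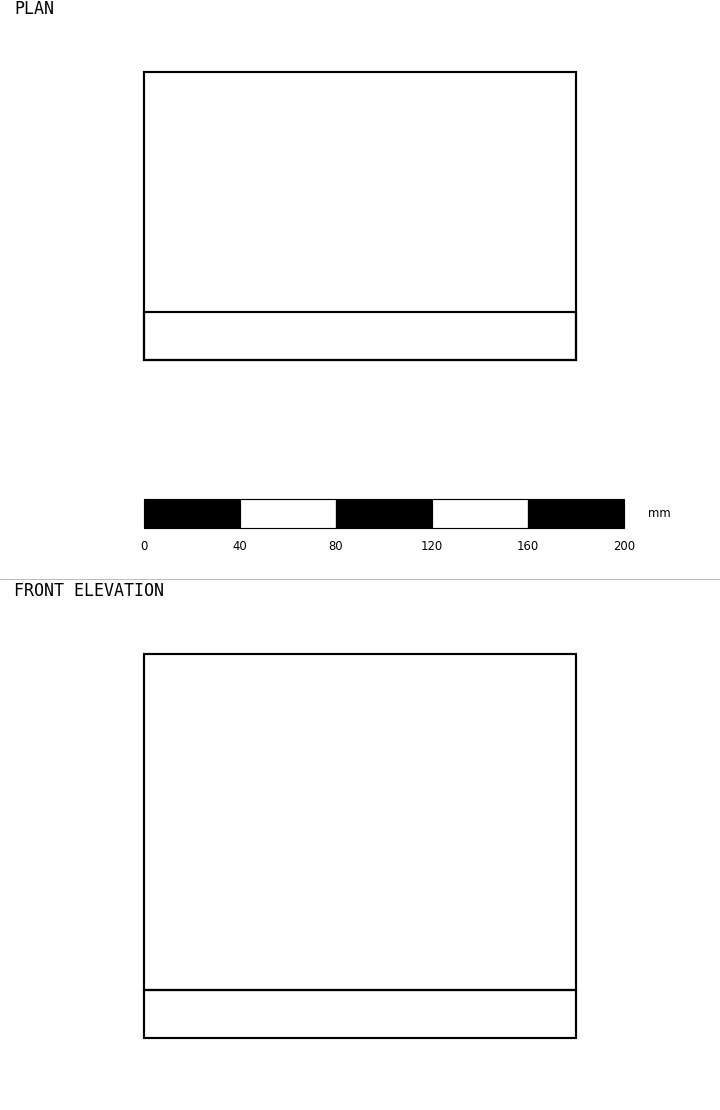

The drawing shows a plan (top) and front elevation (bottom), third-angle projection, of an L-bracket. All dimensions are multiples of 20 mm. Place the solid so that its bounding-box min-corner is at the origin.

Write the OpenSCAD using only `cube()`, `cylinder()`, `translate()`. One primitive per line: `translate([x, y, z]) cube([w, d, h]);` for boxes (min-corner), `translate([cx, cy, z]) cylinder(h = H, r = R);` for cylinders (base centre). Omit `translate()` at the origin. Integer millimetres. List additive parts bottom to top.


cube([180, 120, 20]);
translate([0, 0, 20]) cube([180, 20, 140]);


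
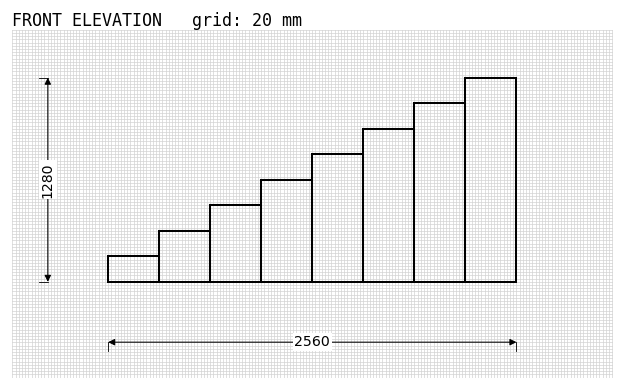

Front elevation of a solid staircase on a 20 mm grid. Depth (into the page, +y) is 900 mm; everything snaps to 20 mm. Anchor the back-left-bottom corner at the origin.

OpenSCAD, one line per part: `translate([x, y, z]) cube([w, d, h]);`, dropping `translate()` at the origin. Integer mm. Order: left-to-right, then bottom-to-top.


cube([320, 900, 160]);
translate([320, 0, 0]) cube([320, 900, 320]);
translate([640, 0, 0]) cube([320, 900, 480]);
translate([960, 0, 0]) cube([320, 900, 640]);
translate([1280, 0, 0]) cube([320, 900, 800]);
translate([1600, 0, 0]) cube([320, 900, 960]);
translate([1920, 0, 0]) cube([320, 900, 1120]);
translate([2240, 0, 0]) cube([320, 900, 1280]);


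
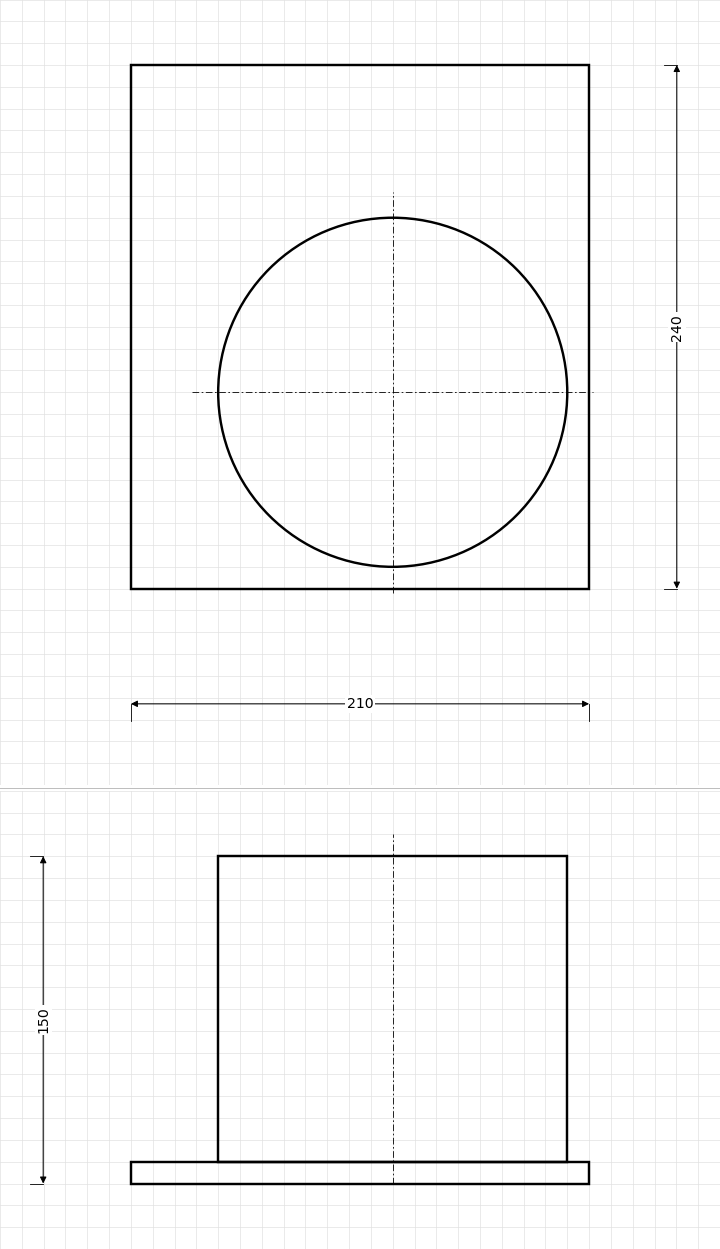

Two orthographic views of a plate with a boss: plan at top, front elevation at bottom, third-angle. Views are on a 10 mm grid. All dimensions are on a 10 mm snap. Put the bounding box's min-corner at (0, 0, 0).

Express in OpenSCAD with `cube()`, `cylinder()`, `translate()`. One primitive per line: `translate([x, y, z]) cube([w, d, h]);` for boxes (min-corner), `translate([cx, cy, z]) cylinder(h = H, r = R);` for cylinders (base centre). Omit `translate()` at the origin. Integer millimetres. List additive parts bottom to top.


cube([210, 240, 10]);
translate([120, 90, 10]) cylinder(h = 140, r = 80);


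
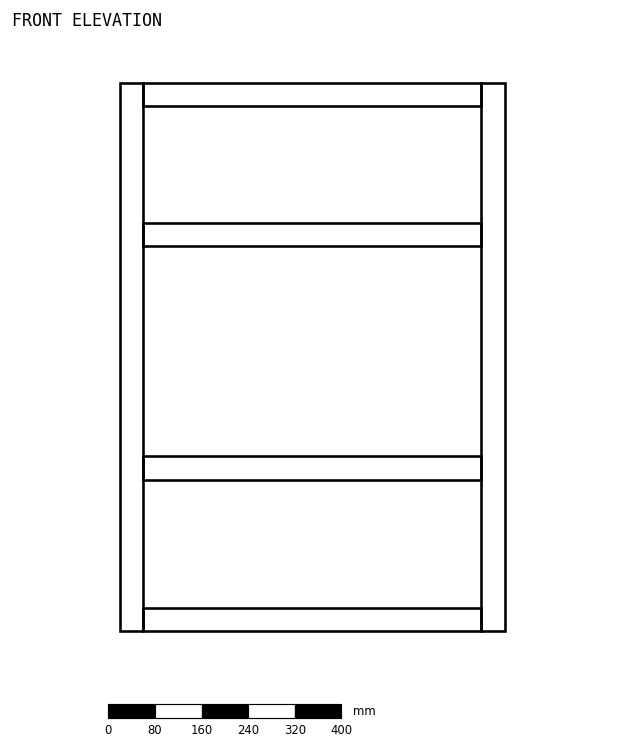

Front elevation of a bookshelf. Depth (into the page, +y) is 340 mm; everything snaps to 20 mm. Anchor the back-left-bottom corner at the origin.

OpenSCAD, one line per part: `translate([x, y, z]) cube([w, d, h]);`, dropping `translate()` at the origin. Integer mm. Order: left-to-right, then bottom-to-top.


cube([40, 340, 940]);
translate([40, 0, 0]) cube([580, 340, 40]);
translate([40, 0, 260]) cube([580, 340, 40]);
translate([40, 0, 660]) cube([580, 340, 40]);
translate([40, 0, 900]) cube([580, 340, 40]);
translate([620, 0, 0]) cube([40, 340, 940]);


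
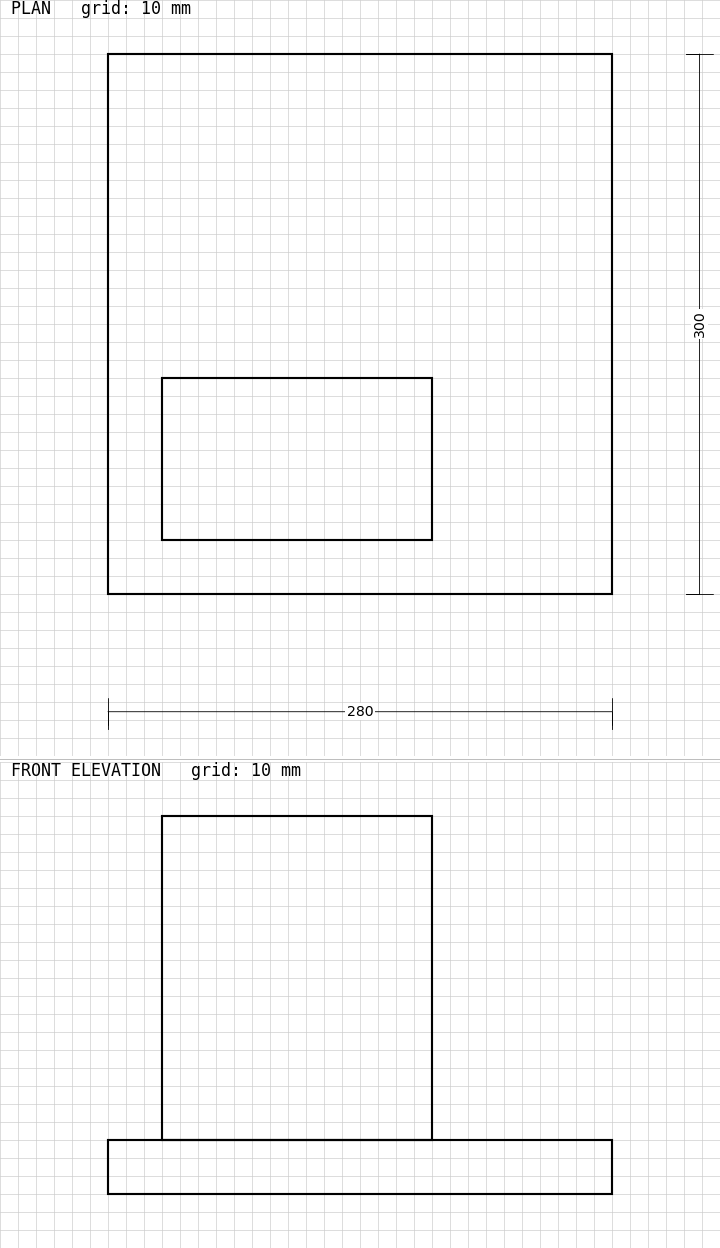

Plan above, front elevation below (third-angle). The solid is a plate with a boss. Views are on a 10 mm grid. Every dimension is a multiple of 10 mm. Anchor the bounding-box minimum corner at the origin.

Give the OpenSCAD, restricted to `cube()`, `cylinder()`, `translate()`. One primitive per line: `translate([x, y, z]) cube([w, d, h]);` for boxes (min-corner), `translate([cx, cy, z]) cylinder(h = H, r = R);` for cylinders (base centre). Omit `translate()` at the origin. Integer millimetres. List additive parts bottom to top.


cube([280, 300, 30]);
translate([30, 30, 30]) cube([150, 90, 180]);
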